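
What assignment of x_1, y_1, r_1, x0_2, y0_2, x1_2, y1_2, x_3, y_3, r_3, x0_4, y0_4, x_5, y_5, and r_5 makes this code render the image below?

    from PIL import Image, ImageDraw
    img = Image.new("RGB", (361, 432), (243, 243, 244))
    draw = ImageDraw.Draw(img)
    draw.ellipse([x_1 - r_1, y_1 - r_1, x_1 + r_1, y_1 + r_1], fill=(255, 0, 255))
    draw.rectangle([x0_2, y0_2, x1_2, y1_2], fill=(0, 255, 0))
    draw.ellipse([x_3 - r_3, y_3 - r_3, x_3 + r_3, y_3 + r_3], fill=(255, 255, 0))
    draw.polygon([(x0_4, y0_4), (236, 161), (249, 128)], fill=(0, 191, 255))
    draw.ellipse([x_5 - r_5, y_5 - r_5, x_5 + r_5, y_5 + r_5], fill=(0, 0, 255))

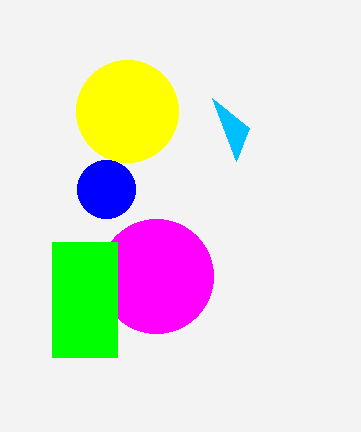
x_1 = 156
y_1 = 276
r_1 = 57
x0_2 = 52
y0_2 = 242
x1_2 = 117
y1_2 = 357
x_3 = 127
y_3 = 111
r_3 = 51
x0_4 = 212
y0_4 = 98
x_5 = 106
y_5 = 189
r_5 = 29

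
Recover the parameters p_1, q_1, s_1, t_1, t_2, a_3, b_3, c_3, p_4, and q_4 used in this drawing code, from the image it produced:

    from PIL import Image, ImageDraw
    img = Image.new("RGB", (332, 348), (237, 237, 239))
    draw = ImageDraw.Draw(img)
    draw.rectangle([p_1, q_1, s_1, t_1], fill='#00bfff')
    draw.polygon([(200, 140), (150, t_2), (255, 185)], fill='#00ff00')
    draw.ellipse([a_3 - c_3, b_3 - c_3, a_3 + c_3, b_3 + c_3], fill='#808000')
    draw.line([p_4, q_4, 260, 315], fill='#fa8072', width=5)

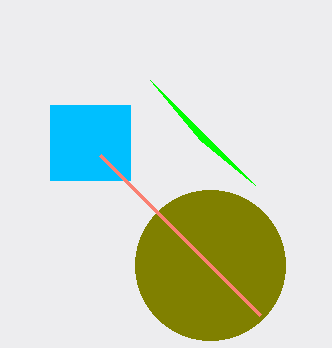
p_1 = 50, q_1 = 105, s_1 = 130, t_1 = 180, t_2 = 80, a_3 = 210, b_3 = 265, c_3 = 75, p_4 = 100, q_4 = 155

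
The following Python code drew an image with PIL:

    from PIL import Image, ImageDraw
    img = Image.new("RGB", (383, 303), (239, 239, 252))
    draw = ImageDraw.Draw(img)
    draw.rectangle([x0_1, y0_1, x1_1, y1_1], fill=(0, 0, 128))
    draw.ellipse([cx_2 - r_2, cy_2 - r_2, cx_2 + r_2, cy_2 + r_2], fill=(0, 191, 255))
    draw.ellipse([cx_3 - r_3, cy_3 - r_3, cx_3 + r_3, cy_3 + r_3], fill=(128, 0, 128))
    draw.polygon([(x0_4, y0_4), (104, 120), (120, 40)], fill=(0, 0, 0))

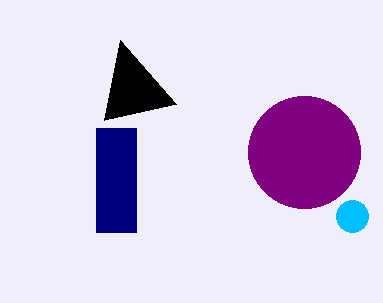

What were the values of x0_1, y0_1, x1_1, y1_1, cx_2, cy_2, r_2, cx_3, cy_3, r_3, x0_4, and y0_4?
x0_1 = 96; y0_1 = 128; x1_1 = 136; y1_1 = 232; cx_2 = 352; cy_2 = 216; r_2 = 16; cx_3 = 304; cy_3 = 152; r_3 = 56; x0_4 = 176; y0_4 = 104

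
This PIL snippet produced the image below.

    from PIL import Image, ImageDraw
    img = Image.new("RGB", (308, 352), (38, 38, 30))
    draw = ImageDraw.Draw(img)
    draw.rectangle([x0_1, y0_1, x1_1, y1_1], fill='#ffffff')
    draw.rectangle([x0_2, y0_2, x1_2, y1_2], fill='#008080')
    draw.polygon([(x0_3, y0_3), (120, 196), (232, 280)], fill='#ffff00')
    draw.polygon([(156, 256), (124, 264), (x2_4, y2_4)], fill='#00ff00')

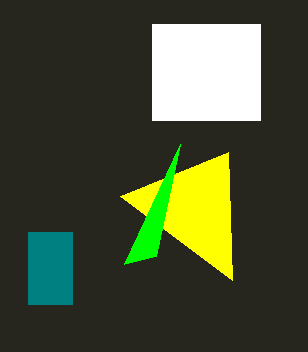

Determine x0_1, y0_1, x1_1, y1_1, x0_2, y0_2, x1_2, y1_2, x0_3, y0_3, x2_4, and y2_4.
x0_1 = 152
y0_1 = 24
x1_1 = 260
y1_1 = 120
x0_2 = 28
y0_2 = 232
x1_2 = 72
y1_2 = 304
x0_3 = 228
y0_3 = 152
x2_4 = 180
y2_4 = 144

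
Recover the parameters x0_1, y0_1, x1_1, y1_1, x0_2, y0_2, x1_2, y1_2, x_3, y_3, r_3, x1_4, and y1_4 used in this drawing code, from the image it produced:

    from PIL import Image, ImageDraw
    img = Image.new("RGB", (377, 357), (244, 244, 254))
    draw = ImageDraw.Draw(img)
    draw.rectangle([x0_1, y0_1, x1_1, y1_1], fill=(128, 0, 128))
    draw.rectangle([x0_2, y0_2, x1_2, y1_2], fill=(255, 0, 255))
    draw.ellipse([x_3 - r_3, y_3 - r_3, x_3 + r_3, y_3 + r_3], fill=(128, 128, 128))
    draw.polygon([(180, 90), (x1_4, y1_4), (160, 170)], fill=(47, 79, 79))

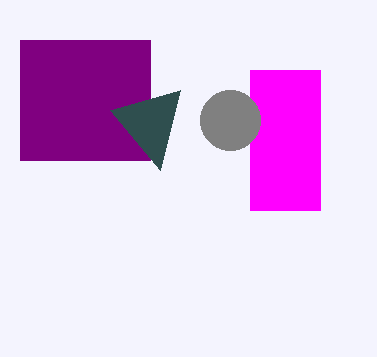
x0_1 = 20
y0_1 = 40
x1_1 = 150
y1_1 = 160
x0_2 = 250
y0_2 = 70
x1_2 = 320
y1_2 = 210
x_3 = 230
y_3 = 120
r_3 = 30
x1_4 = 110
y1_4 = 110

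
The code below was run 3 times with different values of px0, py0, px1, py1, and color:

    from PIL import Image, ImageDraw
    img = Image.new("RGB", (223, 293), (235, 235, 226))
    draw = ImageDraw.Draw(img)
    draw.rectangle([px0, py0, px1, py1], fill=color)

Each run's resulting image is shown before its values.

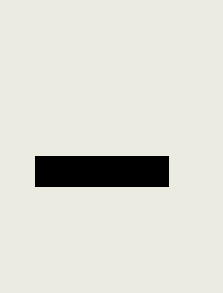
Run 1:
px0 = 35
py0 = 156
px1 = 168
py1 = 186
color = 'black'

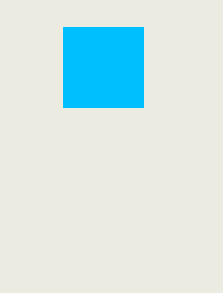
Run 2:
px0 = 63, py0 = 27, px1 = 143, py1 = 107, color = 'deepskyblue'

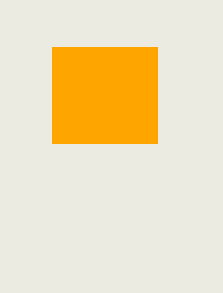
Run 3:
px0 = 52, py0 = 47, px1 = 157, py1 = 143, color = 'orange'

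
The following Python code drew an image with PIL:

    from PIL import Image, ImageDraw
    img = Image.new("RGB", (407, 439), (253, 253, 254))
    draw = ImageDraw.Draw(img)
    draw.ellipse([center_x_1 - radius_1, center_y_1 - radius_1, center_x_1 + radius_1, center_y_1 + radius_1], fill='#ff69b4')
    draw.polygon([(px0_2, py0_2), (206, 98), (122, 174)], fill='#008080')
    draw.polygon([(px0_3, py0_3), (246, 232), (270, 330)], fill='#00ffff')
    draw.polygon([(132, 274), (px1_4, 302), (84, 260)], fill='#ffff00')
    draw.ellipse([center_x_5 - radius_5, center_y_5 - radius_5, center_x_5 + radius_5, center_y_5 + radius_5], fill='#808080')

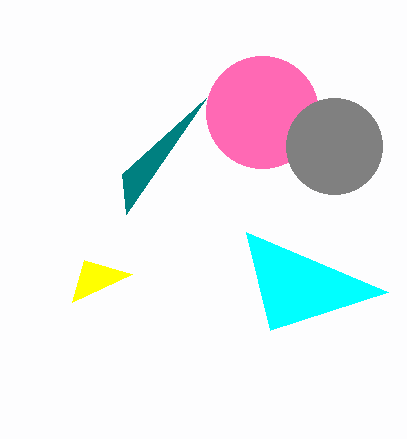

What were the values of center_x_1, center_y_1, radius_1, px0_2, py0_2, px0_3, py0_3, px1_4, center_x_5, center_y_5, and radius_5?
center_x_1 = 262, center_y_1 = 112, radius_1 = 56, px0_2 = 126, py0_2 = 214, px0_3 = 388, py0_3 = 292, px1_4 = 72, center_x_5 = 334, center_y_5 = 146, radius_5 = 48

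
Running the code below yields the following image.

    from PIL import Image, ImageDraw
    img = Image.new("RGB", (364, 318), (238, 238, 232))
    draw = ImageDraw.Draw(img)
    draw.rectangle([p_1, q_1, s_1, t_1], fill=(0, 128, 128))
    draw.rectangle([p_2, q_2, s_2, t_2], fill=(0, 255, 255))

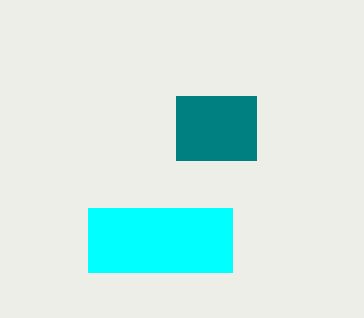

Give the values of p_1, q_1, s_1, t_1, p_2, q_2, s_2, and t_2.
p_1 = 176, q_1 = 96, s_1 = 256, t_1 = 160, p_2 = 88, q_2 = 208, s_2 = 232, t_2 = 272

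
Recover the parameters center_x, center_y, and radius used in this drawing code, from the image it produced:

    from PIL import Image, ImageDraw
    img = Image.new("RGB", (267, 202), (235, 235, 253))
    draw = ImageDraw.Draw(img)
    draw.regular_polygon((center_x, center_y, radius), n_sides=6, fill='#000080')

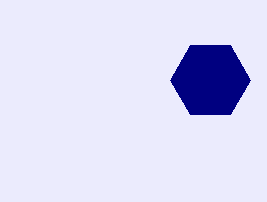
center_x = 210; center_y = 80; radius = 40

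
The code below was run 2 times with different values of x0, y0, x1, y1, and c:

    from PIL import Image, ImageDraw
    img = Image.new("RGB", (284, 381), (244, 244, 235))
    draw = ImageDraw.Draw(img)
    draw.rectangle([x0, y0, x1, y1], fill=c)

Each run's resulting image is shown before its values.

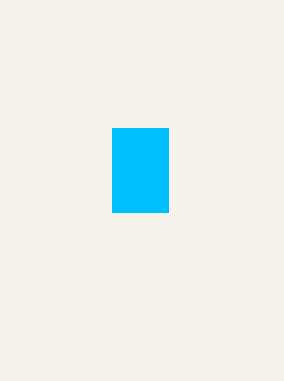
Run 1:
x0 = 112, y0 = 128, x1 = 168, y1 = 212, c = 'deepskyblue'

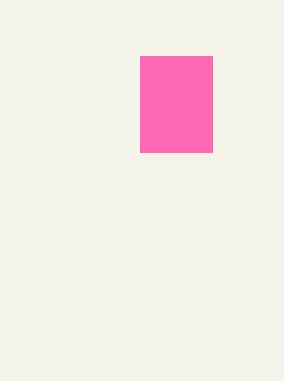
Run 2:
x0 = 140
y0 = 56
x1 = 212
y1 = 152
c = 'hotpink'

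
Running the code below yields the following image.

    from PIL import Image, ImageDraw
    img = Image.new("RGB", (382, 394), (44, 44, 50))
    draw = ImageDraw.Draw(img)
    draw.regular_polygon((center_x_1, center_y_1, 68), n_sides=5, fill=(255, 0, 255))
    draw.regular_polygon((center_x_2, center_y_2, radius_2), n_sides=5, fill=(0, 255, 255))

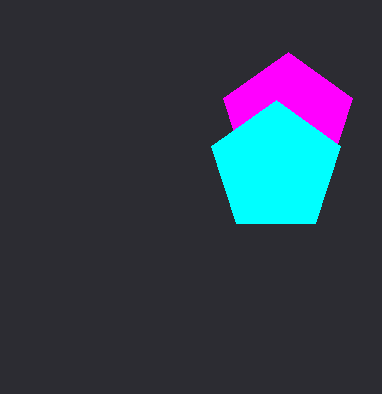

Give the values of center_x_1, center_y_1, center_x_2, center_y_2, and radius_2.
center_x_1 = 288; center_y_1 = 120; center_x_2 = 276; center_y_2 = 168; radius_2 = 68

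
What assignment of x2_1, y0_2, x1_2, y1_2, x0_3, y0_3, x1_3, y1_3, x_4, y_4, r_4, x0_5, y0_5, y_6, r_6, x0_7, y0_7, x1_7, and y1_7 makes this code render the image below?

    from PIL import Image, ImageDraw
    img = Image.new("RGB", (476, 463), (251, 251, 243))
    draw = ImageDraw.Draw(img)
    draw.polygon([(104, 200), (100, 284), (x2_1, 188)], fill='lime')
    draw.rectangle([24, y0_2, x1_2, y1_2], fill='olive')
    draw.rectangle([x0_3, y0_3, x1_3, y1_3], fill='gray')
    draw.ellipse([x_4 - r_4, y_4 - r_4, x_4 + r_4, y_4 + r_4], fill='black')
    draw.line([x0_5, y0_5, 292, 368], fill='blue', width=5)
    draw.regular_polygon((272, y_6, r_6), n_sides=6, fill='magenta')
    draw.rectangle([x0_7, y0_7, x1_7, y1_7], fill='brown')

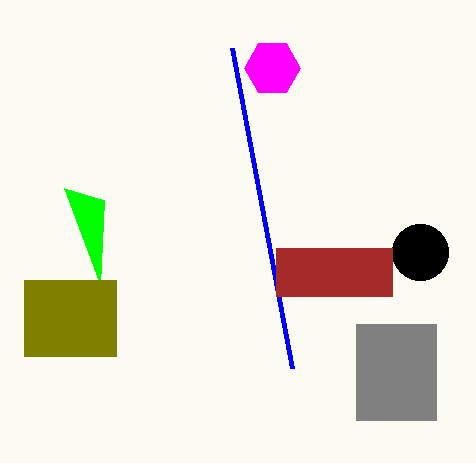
x2_1 = 64
y0_2 = 280
x1_2 = 116
y1_2 = 356
x0_3 = 356
y0_3 = 324
x1_3 = 436
y1_3 = 420
x_4 = 420
y_4 = 252
r_4 = 28
x0_5 = 232
y0_5 = 48
y_6 = 68
r_6 = 28
x0_7 = 276
y0_7 = 248
x1_7 = 392
y1_7 = 296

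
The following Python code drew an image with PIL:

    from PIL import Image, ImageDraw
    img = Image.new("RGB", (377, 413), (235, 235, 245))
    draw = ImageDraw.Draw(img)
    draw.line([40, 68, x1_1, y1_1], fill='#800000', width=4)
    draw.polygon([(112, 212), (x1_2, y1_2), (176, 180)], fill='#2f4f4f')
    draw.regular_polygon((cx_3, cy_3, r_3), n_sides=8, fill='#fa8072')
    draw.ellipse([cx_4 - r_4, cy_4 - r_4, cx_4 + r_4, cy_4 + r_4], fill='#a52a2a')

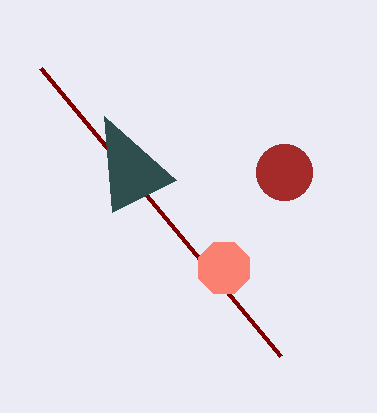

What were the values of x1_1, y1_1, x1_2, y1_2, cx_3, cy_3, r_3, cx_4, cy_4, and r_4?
x1_1 = 280
y1_1 = 356
x1_2 = 104
y1_2 = 116
cx_3 = 224
cy_3 = 268
r_3 = 28
cx_4 = 284
cy_4 = 172
r_4 = 28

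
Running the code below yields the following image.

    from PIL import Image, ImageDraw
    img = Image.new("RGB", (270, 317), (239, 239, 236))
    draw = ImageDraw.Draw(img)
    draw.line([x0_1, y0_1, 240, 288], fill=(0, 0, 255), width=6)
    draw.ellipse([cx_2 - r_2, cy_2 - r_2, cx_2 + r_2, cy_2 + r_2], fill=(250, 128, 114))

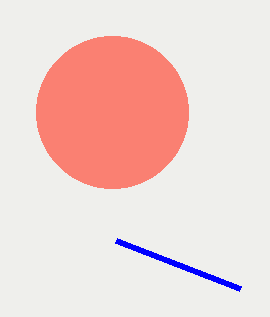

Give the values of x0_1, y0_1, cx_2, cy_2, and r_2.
x0_1 = 116; y0_1 = 240; cx_2 = 112; cy_2 = 112; r_2 = 76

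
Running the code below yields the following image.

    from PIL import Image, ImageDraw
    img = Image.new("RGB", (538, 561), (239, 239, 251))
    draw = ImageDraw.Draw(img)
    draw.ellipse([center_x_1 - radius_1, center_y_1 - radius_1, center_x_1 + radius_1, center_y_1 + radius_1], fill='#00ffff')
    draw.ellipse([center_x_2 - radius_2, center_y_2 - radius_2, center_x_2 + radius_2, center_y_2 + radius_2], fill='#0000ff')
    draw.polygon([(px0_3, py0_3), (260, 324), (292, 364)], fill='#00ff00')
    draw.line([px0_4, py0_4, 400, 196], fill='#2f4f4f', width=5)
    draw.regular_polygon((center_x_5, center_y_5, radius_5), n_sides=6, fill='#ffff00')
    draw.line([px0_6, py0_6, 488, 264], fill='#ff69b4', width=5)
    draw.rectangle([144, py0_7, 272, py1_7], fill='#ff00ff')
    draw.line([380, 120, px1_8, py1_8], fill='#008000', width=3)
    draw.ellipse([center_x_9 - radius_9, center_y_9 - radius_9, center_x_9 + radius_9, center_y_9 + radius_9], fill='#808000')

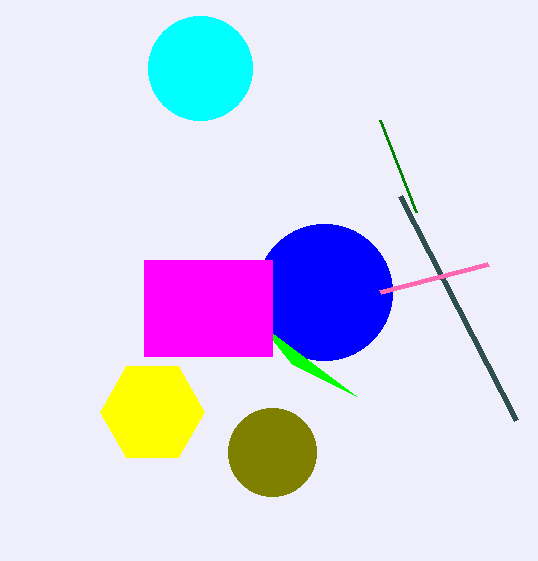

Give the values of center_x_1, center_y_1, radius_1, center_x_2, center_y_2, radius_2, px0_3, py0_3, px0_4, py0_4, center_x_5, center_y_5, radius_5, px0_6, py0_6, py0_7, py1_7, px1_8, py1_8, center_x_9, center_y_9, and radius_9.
center_x_1 = 200, center_y_1 = 68, radius_1 = 52, center_x_2 = 324, center_y_2 = 292, radius_2 = 68, px0_3 = 356, py0_3 = 396, px0_4 = 516, py0_4 = 420, center_x_5 = 152, center_y_5 = 412, radius_5 = 52, px0_6 = 380, py0_6 = 292, py0_7 = 260, py1_7 = 356, px1_8 = 416, py1_8 = 212, center_x_9 = 272, center_y_9 = 452, radius_9 = 44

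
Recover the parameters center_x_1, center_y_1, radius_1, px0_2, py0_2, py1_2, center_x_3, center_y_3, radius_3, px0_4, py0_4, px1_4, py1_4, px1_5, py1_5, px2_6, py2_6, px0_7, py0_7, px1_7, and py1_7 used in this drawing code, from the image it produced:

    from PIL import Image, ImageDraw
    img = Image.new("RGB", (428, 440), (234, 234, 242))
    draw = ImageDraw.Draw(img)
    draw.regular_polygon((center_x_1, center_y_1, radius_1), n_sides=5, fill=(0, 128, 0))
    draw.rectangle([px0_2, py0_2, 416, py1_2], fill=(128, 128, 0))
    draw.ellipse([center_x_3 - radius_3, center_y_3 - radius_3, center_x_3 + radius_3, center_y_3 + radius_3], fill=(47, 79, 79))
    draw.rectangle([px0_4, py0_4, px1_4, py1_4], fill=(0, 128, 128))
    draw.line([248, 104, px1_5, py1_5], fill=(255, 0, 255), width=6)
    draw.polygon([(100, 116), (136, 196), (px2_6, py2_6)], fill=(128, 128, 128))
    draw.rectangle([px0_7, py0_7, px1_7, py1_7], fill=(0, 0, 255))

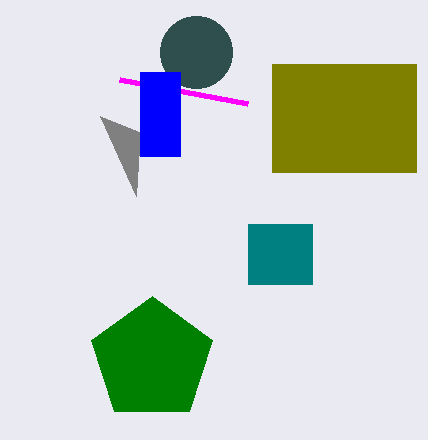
center_x_1 = 152
center_y_1 = 360
radius_1 = 64
px0_2 = 272
py0_2 = 64
py1_2 = 172
center_x_3 = 196
center_y_3 = 52
radius_3 = 36
px0_4 = 248
py0_4 = 224
px1_4 = 312
py1_4 = 284
px1_5 = 120
py1_5 = 80
px2_6 = 140
py2_6 = 132
px0_7 = 140
py0_7 = 72
px1_7 = 180
py1_7 = 156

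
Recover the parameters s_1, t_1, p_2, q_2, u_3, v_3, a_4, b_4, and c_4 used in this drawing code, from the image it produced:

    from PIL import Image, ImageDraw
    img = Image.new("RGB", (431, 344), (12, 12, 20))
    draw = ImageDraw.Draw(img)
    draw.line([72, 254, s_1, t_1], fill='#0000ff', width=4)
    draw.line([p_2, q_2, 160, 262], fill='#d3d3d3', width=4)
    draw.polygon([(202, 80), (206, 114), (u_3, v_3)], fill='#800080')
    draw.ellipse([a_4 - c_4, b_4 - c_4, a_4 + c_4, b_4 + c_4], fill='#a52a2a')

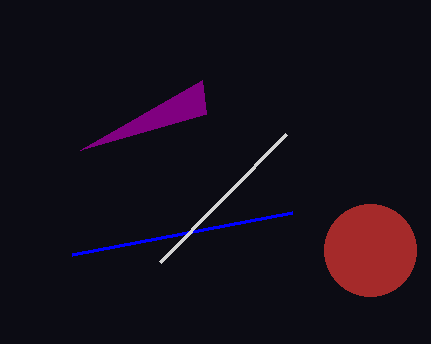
s_1 = 292; t_1 = 212; p_2 = 286; q_2 = 134; u_3 = 80; v_3 = 150; a_4 = 370; b_4 = 250; c_4 = 46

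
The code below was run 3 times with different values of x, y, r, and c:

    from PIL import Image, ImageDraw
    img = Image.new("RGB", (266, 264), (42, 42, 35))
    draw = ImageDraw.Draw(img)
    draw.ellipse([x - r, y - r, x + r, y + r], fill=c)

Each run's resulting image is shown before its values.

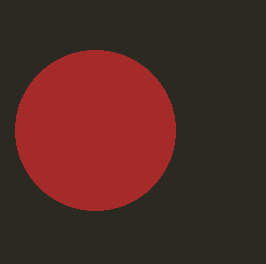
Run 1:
x = 95; y = 130; r = 80; c = 'brown'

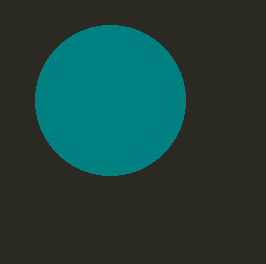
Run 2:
x = 110, y = 100, r = 75, c = 'teal'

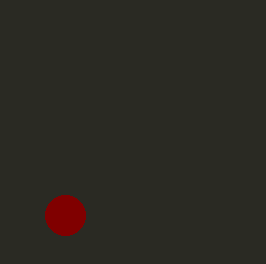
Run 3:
x = 65
y = 215
r = 20
c = 'maroon'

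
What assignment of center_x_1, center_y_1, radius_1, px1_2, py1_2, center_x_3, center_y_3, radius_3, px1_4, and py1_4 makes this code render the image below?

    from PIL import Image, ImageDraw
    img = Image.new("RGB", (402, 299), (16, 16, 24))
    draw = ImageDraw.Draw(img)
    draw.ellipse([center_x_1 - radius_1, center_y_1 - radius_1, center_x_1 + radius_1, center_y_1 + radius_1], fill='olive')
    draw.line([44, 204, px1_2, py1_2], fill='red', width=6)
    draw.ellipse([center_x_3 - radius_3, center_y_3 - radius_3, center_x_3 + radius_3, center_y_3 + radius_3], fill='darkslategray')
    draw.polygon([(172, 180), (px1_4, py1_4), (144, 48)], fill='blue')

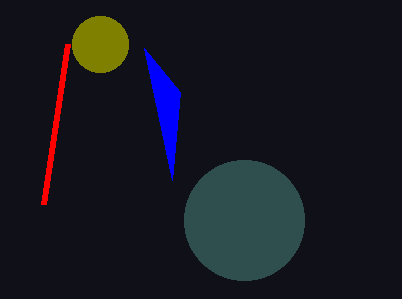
center_x_1 = 100
center_y_1 = 44
radius_1 = 28
px1_2 = 68
py1_2 = 44
center_x_3 = 244
center_y_3 = 220
radius_3 = 60
px1_4 = 180
py1_4 = 92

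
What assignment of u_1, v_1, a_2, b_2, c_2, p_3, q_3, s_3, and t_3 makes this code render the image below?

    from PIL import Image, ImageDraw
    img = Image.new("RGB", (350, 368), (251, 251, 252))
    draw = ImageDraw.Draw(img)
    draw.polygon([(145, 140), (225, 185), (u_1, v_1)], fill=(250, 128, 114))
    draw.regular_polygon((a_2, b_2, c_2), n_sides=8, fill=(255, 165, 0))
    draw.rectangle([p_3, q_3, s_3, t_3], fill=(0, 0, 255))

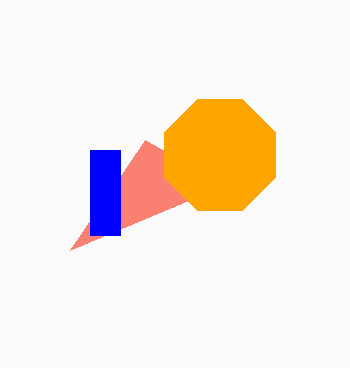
u_1 = 70; v_1 = 250; a_2 = 220; b_2 = 155; c_2 = 60; p_3 = 90; q_3 = 150; s_3 = 120; t_3 = 235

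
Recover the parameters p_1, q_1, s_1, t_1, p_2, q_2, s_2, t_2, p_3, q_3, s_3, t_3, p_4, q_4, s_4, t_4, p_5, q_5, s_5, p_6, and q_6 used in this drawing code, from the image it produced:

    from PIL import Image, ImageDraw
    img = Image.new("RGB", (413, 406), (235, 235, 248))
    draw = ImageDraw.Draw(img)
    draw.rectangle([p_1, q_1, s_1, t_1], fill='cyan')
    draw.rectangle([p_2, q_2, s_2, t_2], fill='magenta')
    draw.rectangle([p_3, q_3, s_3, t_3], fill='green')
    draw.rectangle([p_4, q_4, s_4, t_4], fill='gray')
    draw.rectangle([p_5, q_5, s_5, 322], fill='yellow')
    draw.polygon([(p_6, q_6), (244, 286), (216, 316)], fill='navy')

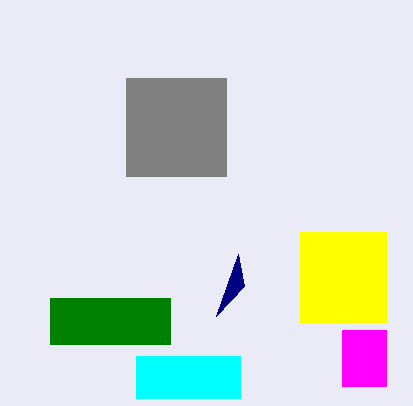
p_1 = 136; q_1 = 356; s_1 = 240; t_1 = 398; p_2 = 342; q_2 = 330; s_2 = 386; t_2 = 386; p_3 = 50; q_3 = 298; s_3 = 170; t_3 = 344; p_4 = 126; q_4 = 78; s_4 = 226; t_4 = 176; p_5 = 300; q_5 = 232; s_5 = 386; p_6 = 238; q_6 = 254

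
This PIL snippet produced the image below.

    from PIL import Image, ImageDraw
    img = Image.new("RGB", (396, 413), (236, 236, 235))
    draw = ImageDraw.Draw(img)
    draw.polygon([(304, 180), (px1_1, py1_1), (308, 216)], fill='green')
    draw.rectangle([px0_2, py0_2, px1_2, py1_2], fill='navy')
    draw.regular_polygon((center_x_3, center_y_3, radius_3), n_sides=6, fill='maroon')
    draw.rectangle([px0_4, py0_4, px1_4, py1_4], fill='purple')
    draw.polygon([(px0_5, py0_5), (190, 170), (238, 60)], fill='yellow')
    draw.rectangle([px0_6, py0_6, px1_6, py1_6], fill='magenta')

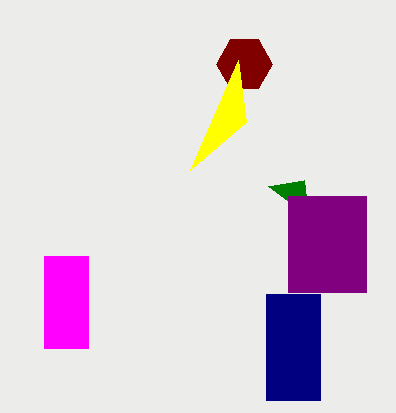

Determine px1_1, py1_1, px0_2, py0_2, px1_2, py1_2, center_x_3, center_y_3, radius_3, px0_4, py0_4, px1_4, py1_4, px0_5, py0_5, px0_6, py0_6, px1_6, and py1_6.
px1_1 = 268; py1_1 = 186; px0_2 = 266; py0_2 = 294; px1_2 = 320; py1_2 = 400; center_x_3 = 244; center_y_3 = 64; radius_3 = 28; px0_4 = 288; py0_4 = 196; px1_4 = 366; py1_4 = 292; px0_5 = 246; py0_5 = 122; px0_6 = 44; py0_6 = 256; px1_6 = 88; py1_6 = 348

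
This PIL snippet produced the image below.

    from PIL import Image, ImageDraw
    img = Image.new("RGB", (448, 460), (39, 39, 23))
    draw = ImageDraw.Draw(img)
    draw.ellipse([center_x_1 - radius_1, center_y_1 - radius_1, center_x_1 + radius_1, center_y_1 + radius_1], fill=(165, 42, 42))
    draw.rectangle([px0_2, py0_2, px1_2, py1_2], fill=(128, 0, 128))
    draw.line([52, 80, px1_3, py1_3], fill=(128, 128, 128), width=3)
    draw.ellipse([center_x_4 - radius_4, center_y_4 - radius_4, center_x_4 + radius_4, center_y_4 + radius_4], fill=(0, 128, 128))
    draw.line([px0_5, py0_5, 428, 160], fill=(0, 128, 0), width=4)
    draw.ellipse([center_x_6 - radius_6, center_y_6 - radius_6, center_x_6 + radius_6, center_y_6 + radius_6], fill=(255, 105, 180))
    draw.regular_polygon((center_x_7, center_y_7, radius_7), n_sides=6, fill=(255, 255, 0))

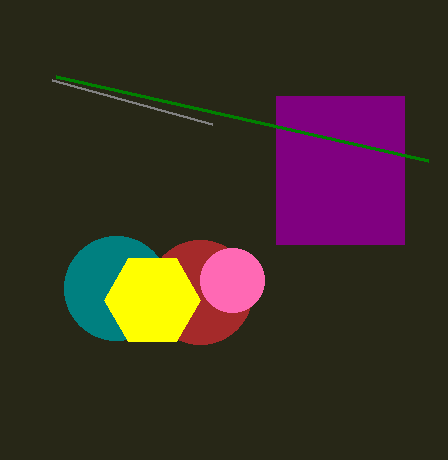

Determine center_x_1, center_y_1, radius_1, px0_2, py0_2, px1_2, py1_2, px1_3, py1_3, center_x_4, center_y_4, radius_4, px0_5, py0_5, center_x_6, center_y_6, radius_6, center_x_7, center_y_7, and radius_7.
center_x_1 = 200; center_y_1 = 292; radius_1 = 52; px0_2 = 276; py0_2 = 96; px1_2 = 404; py1_2 = 244; px1_3 = 212; py1_3 = 124; center_x_4 = 116; center_y_4 = 288; radius_4 = 52; px0_5 = 56; py0_5 = 76; center_x_6 = 232; center_y_6 = 280; radius_6 = 32; center_x_7 = 152; center_y_7 = 300; radius_7 = 48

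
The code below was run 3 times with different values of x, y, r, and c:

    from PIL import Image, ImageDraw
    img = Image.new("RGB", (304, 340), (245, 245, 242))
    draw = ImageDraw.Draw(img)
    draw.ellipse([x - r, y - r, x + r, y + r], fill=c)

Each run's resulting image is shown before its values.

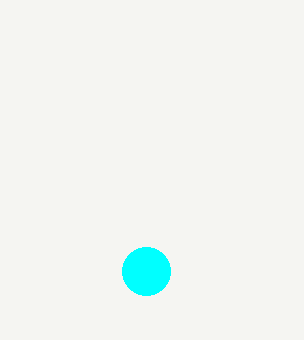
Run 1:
x = 146; y = 271; r = 24; c = 'cyan'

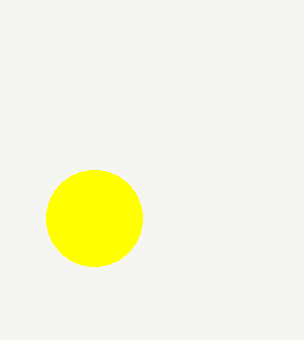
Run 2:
x = 94
y = 218
r = 48
c = 'yellow'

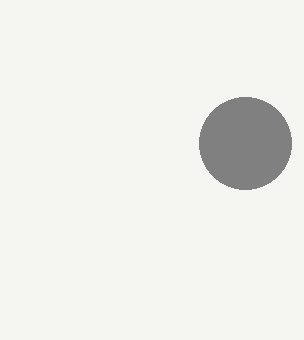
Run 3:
x = 245
y = 143
r = 46
c = 'gray'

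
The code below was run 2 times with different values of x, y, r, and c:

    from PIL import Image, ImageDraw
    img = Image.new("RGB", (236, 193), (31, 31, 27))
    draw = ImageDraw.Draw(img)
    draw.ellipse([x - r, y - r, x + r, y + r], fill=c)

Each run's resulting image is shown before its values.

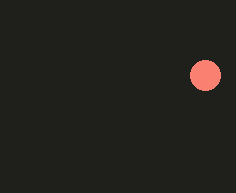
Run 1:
x = 205, y = 75, r = 15, c = 'salmon'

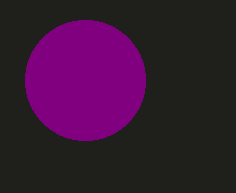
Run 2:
x = 85, y = 80, r = 60, c = 'purple'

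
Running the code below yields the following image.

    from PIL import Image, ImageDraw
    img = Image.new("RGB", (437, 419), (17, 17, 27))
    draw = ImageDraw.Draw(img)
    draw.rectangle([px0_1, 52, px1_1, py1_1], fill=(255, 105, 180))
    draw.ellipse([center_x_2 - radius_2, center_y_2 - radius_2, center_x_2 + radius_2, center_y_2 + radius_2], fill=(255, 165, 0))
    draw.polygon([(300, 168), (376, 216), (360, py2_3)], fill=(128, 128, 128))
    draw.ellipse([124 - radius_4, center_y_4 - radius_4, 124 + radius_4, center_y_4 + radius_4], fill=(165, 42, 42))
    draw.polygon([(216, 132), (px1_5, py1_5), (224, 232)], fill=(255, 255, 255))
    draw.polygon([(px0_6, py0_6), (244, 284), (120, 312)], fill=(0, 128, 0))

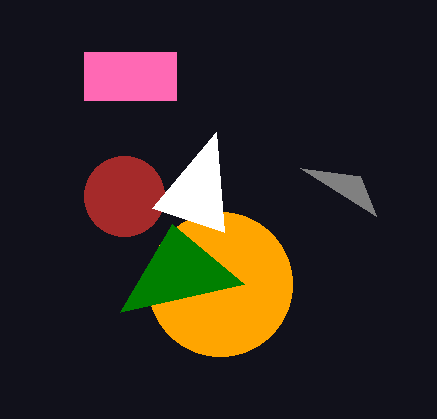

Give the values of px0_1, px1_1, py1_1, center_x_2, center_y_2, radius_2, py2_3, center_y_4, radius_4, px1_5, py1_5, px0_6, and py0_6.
px0_1 = 84; px1_1 = 176; py1_1 = 100; center_x_2 = 220; center_y_2 = 284; radius_2 = 72; py2_3 = 176; center_y_4 = 196; radius_4 = 40; px1_5 = 152; py1_5 = 208; px0_6 = 172; py0_6 = 224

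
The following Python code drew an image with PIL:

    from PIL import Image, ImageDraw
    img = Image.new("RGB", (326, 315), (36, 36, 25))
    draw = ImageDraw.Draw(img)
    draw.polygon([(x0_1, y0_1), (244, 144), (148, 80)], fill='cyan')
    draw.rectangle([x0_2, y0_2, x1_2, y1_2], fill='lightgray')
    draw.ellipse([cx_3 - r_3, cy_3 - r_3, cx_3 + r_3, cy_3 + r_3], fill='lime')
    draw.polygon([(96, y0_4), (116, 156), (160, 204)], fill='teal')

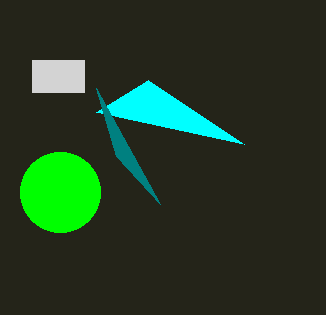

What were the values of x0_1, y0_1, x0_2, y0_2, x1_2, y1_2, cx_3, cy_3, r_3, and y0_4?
x0_1 = 96, y0_1 = 112, x0_2 = 32, y0_2 = 60, x1_2 = 84, y1_2 = 92, cx_3 = 60, cy_3 = 192, r_3 = 40, y0_4 = 88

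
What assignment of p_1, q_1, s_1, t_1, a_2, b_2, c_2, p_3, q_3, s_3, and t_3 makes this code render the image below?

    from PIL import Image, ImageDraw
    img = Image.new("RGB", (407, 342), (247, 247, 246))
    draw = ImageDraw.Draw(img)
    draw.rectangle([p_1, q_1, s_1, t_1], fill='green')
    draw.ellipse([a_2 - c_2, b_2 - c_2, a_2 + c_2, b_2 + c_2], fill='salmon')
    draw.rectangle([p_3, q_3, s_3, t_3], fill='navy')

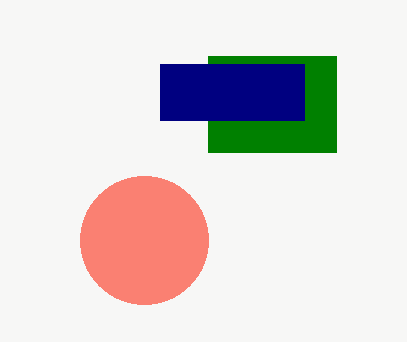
p_1 = 208
q_1 = 56
s_1 = 336
t_1 = 152
a_2 = 144
b_2 = 240
c_2 = 64
p_3 = 160
q_3 = 64
s_3 = 304
t_3 = 120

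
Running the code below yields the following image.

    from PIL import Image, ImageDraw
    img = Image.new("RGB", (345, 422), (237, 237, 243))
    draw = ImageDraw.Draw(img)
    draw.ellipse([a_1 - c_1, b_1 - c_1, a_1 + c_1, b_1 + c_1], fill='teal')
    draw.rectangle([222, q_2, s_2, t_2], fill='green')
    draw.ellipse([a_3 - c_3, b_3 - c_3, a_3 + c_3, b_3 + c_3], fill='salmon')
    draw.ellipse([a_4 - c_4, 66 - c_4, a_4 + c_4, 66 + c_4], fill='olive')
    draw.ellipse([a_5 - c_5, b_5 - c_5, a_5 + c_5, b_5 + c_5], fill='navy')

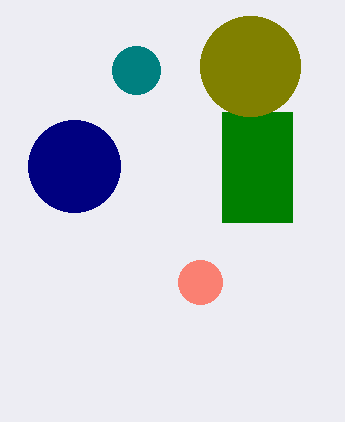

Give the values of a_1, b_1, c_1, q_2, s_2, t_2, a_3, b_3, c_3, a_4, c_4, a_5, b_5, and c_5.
a_1 = 136, b_1 = 70, c_1 = 24, q_2 = 112, s_2 = 292, t_2 = 222, a_3 = 200, b_3 = 282, c_3 = 22, a_4 = 250, c_4 = 50, a_5 = 74, b_5 = 166, c_5 = 46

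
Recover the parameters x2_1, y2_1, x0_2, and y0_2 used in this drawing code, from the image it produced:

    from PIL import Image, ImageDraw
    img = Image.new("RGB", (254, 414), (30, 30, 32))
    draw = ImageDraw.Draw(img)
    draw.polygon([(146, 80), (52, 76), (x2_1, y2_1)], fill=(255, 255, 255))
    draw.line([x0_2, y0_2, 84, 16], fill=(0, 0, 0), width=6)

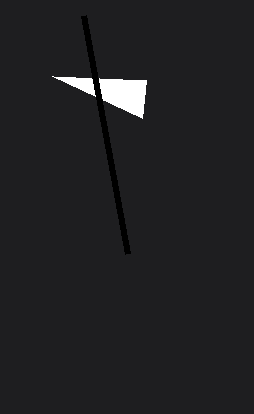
x2_1 = 142
y2_1 = 118
x0_2 = 128
y0_2 = 254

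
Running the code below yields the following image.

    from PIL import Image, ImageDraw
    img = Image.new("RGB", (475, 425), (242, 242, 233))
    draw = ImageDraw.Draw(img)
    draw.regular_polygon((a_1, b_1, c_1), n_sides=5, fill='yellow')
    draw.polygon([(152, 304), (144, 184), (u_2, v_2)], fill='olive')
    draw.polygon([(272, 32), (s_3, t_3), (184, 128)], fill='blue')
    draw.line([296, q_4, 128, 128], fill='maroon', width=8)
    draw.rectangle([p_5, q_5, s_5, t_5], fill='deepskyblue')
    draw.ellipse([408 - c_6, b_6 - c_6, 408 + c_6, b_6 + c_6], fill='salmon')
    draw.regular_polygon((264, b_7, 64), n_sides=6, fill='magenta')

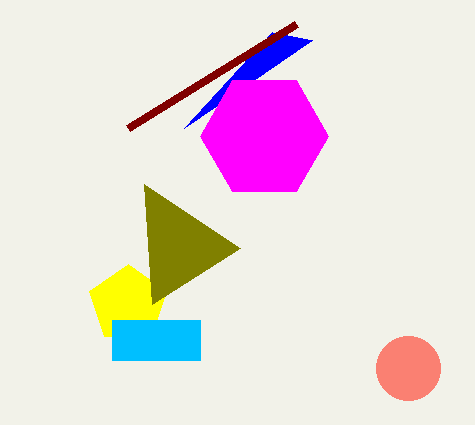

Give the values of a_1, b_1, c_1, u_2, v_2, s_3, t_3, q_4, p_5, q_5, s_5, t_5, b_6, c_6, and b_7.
a_1 = 128
b_1 = 304
c_1 = 40
u_2 = 240
v_2 = 248
s_3 = 312
t_3 = 40
q_4 = 24
p_5 = 112
q_5 = 320
s_5 = 200
t_5 = 360
b_6 = 368
c_6 = 32
b_7 = 136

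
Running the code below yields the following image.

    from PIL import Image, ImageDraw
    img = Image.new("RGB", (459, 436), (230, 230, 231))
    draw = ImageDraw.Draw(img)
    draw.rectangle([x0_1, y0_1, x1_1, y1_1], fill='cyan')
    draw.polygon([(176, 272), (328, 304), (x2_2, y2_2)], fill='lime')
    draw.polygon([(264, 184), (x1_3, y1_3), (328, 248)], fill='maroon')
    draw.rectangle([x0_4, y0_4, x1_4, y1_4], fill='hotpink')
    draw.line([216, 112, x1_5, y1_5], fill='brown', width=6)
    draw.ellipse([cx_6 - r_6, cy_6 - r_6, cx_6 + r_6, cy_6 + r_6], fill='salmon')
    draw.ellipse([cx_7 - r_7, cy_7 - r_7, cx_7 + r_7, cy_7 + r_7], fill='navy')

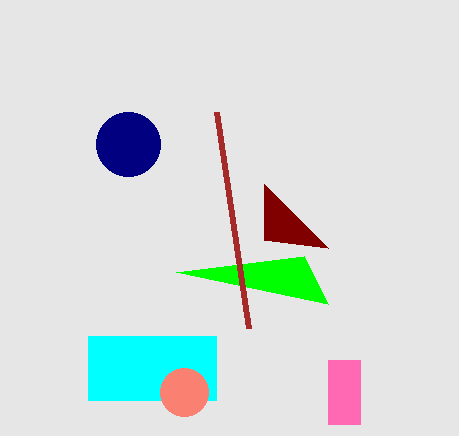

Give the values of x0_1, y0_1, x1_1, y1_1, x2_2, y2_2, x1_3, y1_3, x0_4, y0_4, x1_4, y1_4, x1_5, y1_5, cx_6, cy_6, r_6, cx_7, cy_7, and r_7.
x0_1 = 88
y0_1 = 336
x1_1 = 216
y1_1 = 400
x2_2 = 304
y2_2 = 256
x1_3 = 264
y1_3 = 240
x0_4 = 328
y0_4 = 360
x1_4 = 360
y1_4 = 424
x1_5 = 248
y1_5 = 328
cx_6 = 184
cy_6 = 392
r_6 = 24
cx_7 = 128
cy_7 = 144
r_7 = 32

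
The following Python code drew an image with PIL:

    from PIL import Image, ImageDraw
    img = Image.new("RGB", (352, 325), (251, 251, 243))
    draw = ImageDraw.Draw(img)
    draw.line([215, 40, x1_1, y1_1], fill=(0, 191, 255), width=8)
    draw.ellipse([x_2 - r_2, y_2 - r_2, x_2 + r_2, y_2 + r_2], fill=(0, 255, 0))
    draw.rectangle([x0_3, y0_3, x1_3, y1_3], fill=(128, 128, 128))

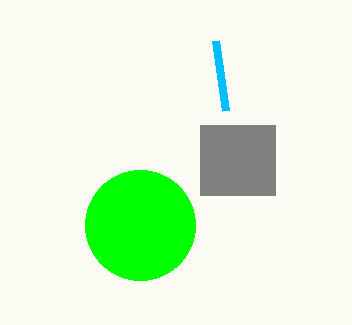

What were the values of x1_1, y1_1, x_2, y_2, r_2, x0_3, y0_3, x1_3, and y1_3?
x1_1 = 225
y1_1 = 110
x_2 = 140
y_2 = 225
r_2 = 55
x0_3 = 200
y0_3 = 125
x1_3 = 275
y1_3 = 195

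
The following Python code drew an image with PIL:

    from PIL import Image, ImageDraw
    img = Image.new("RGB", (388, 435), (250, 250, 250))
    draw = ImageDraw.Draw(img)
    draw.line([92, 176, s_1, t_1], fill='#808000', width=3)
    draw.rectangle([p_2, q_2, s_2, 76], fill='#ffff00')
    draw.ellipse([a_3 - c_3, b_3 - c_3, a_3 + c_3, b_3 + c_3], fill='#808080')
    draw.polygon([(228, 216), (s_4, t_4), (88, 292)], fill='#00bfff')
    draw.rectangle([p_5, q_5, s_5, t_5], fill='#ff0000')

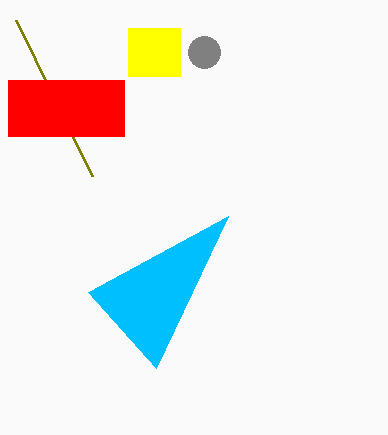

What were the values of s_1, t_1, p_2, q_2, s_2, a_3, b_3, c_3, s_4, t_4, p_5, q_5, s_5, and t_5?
s_1 = 16
t_1 = 20
p_2 = 128
q_2 = 28
s_2 = 180
a_3 = 204
b_3 = 52
c_3 = 16
s_4 = 156
t_4 = 368
p_5 = 8
q_5 = 80
s_5 = 124
t_5 = 136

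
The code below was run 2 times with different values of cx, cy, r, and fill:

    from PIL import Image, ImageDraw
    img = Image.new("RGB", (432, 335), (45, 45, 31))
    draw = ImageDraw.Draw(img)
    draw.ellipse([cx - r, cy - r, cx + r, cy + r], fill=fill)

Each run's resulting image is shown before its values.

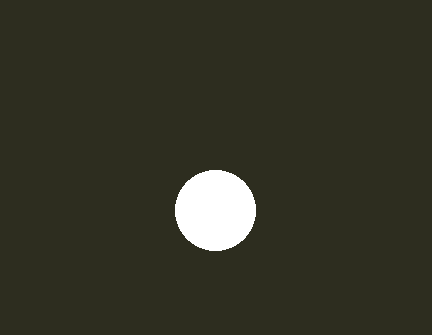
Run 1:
cx = 215; cy = 210; r = 40; fill = 'white'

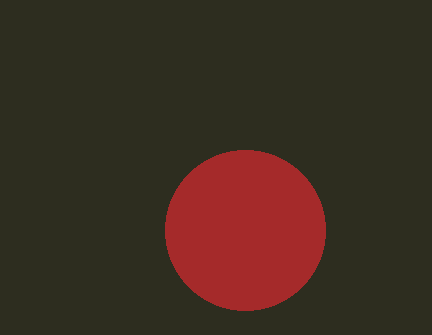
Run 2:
cx = 245
cy = 230
r = 80
fill = 'brown'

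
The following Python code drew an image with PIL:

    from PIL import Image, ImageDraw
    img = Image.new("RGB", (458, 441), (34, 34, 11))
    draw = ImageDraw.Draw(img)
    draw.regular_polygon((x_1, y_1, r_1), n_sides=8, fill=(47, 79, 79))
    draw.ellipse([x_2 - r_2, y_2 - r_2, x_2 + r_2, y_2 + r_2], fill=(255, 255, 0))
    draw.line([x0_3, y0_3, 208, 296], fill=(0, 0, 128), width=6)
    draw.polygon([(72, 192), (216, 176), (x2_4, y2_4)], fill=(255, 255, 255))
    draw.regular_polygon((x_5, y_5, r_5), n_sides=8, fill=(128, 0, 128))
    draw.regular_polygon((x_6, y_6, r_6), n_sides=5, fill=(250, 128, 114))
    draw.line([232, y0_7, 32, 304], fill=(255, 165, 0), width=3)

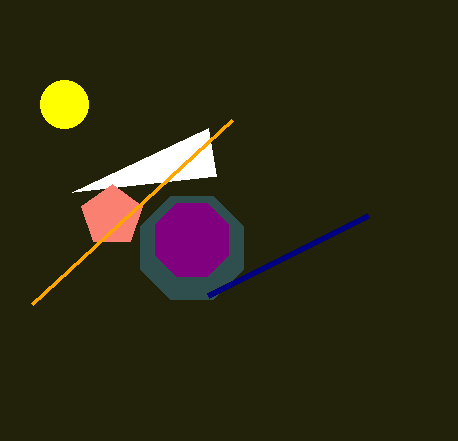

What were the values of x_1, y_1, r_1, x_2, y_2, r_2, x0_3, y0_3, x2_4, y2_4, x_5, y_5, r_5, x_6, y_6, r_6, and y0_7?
x_1 = 192
y_1 = 248
r_1 = 56
x_2 = 64
y_2 = 104
r_2 = 24
x0_3 = 368
y0_3 = 216
x2_4 = 208
y2_4 = 128
x_5 = 192
y_5 = 240
r_5 = 40
x_6 = 112
y_6 = 216
r_6 = 32
y0_7 = 120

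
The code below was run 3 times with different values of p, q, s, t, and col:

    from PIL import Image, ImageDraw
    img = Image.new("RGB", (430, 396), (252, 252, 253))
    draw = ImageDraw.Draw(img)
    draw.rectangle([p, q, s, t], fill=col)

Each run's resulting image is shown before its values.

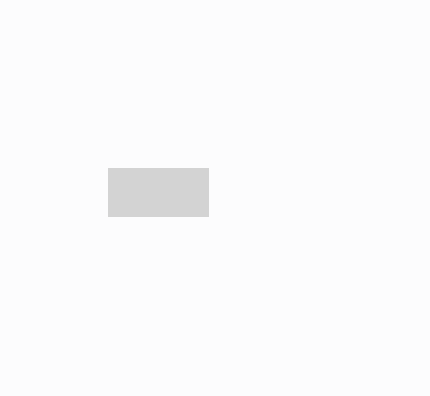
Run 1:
p = 108; q = 168; s = 208; t = 216; col = 'lightgray'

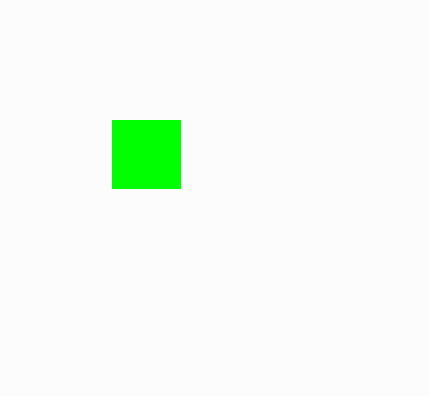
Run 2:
p = 112
q = 120
s = 180
t = 188
col = 'lime'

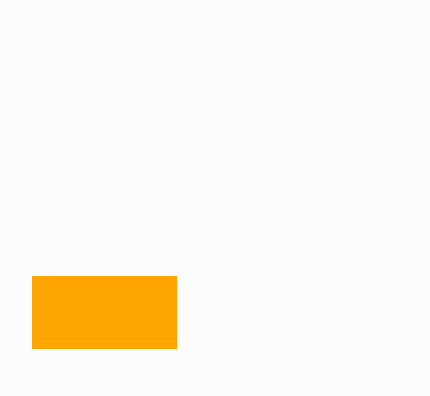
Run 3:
p = 32
q = 276
s = 176
t = 348
col = 'orange'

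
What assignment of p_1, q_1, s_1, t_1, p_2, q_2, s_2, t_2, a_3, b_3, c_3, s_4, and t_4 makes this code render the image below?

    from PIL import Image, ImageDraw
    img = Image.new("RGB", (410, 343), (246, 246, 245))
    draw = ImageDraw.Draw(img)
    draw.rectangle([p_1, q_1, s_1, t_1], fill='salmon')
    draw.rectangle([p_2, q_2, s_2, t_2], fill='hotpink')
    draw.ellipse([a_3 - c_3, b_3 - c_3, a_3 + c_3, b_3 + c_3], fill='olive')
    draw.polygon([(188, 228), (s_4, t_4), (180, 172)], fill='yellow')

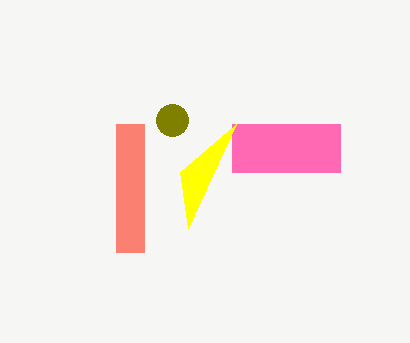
p_1 = 116, q_1 = 124, s_1 = 144, t_1 = 252, p_2 = 232, q_2 = 124, s_2 = 340, t_2 = 172, a_3 = 172, b_3 = 120, c_3 = 16, s_4 = 236, t_4 = 124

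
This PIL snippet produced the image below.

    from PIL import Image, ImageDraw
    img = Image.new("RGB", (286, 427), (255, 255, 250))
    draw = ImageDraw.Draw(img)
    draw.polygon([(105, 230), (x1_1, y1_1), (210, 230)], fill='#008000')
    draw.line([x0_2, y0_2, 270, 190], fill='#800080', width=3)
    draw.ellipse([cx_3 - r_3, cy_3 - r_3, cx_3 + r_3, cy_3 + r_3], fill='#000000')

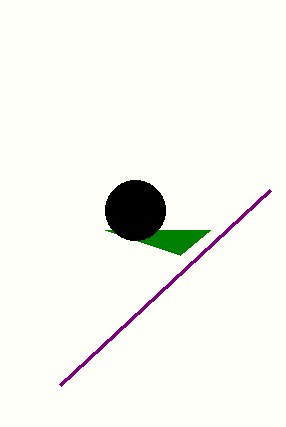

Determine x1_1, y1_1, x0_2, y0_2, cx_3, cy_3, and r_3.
x1_1 = 180
y1_1 = 255
x0_2 = 60
y0_2 = 385
cx_3 = 135
cy_3 = 210
r_3 = 30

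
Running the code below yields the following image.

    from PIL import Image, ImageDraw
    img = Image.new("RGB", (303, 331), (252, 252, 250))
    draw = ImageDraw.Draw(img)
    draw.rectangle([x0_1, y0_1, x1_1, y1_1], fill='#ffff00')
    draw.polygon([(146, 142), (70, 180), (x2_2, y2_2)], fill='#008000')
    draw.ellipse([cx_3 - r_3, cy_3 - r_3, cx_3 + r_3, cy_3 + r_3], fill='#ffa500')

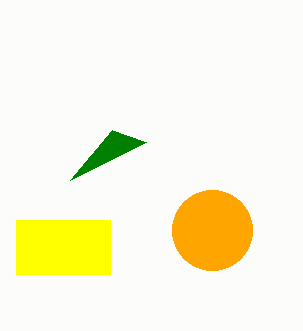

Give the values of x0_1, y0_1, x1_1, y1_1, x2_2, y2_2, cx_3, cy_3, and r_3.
x0_1 = 16, y0_1 = 220, x1_1 = 110, y1_1 = 274, x2_2 = 112, y2_2 = 130, cx_3 = 212, cy_3 = 230, r_3 = 40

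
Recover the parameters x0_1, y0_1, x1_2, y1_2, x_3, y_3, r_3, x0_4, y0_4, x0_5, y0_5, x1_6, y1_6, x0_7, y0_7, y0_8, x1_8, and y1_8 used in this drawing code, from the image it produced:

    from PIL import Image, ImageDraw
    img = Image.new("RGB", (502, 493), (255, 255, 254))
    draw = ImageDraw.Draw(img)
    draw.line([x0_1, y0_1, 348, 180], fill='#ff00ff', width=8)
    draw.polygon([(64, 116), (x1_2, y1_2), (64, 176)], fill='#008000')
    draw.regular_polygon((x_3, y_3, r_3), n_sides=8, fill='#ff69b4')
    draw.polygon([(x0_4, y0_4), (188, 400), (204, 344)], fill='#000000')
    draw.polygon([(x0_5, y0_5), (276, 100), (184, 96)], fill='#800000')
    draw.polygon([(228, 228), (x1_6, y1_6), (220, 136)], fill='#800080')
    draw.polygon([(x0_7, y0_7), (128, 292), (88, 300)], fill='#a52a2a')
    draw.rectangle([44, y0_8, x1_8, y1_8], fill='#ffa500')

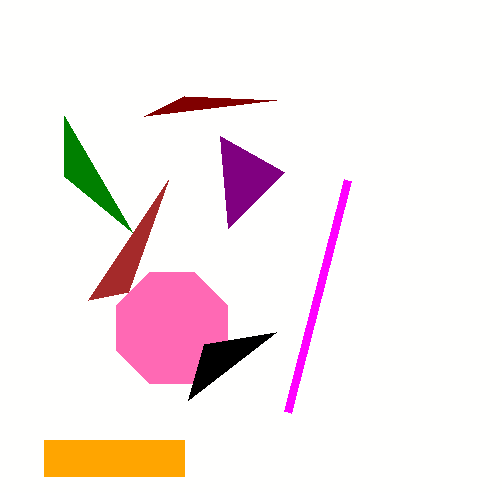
x0_1 = 288, y0_1 = 412, x1_2 = 132, y1_2 = 232, x_3 = 172, y_3 = 328, r_3 = 60, x0_4 = 276, y0_4 = 332, x0_5 = 144, y0_5 = 116, x1_6 = 284, y1_6 = 172, x0_7 = 168, y0_7 = 180, y0_8 = 440, x1_8 = 184, y1_8 = 476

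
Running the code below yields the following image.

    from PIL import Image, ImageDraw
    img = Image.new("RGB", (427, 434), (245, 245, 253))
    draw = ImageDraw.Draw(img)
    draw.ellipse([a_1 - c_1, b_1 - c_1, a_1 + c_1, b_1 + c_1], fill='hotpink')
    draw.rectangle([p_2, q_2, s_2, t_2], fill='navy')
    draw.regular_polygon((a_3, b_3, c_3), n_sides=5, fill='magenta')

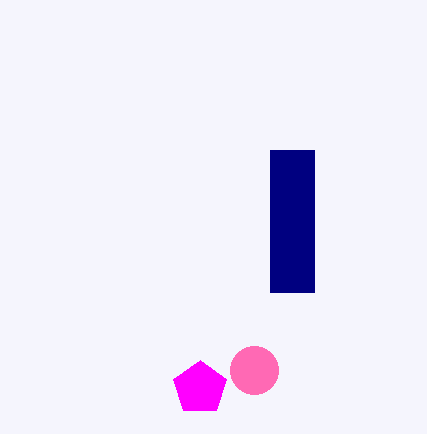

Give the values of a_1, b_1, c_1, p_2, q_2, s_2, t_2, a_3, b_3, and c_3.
a_1 = 254
b_1 = 370
c_1 = 24
p_2 = 270
q_2 = 150
s_2 = 314
t_2 = 292
a_3 = 200
b_3 = 388
c_3 = 28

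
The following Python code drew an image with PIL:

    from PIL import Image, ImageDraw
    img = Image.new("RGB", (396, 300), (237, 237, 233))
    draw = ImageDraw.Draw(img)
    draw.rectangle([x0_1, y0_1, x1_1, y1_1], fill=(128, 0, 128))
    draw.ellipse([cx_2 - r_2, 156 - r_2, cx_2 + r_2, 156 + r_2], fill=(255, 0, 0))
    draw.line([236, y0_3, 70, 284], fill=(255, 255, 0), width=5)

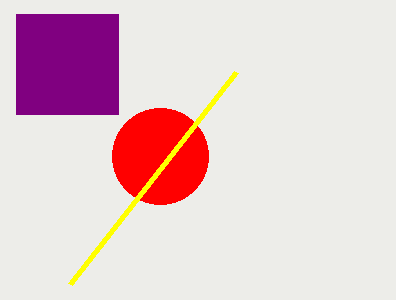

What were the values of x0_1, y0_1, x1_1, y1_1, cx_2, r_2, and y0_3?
x0_1 = 16, y0_1 = 14, x1_1 = 118, y1_1 = 114, cx_2 = 160, r_2 = 48, y0_3 = 72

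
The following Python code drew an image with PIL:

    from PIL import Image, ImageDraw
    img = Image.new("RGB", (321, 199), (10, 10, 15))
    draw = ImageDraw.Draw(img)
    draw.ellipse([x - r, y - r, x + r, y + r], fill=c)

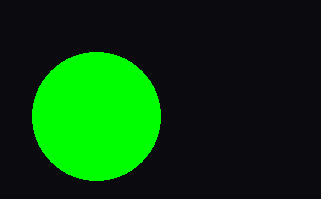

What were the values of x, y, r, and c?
x = 96, y = 116, r = 64, c = 'lime'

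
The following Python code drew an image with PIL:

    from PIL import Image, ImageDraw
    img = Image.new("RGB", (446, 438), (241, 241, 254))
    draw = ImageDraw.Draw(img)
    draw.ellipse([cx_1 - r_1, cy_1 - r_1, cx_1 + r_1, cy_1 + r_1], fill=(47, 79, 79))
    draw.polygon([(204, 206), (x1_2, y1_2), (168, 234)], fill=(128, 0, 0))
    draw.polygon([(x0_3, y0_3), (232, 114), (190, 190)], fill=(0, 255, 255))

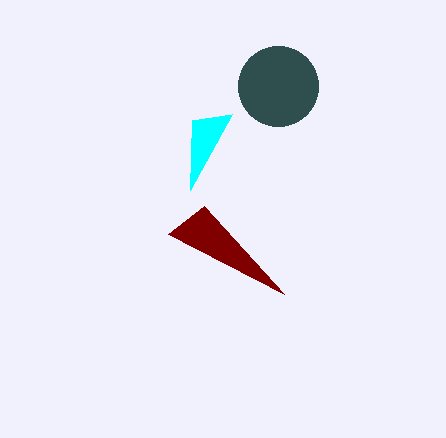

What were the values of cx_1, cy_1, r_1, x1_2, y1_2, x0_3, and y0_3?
cx_1 = 278
cy_1 = 86
r_1 = 40
x1_2 = 284
y1_2 = 294
x0_3 = 192
y0_3 = 120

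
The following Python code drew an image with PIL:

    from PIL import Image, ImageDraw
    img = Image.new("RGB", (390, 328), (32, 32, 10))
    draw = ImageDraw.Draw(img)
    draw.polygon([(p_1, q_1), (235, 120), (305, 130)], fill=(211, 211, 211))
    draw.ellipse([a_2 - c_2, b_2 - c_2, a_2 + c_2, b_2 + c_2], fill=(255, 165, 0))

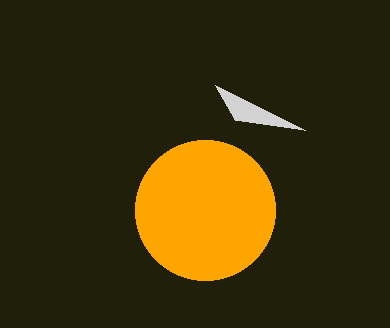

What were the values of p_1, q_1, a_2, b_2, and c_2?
p_1 = 215; q_1 = 85; a_2 = 205; b_2 = 210; c_2 = 70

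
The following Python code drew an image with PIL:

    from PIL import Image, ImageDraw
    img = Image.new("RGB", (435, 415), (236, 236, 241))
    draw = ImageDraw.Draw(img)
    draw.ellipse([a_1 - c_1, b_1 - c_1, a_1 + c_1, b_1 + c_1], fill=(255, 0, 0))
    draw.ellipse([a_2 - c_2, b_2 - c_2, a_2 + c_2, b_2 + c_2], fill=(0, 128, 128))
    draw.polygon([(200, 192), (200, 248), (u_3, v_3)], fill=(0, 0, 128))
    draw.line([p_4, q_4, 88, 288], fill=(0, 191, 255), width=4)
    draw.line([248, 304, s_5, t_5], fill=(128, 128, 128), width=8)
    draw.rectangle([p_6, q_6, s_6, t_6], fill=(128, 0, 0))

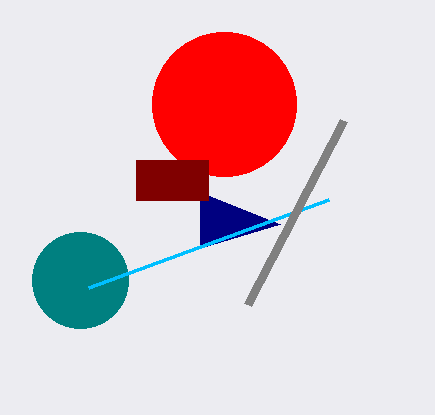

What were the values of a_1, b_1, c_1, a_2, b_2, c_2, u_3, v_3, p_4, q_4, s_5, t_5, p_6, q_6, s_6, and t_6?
a_1 = 224; b_1 = 104; c_1 = 72; a_2 = 80; b_2 = 280; c_2 = 48; u_3 = 280; v_3 = 224; p_4 = 328; q_4 = 200; s_5 = 344; t_5 = 120; p_6 = 136; q_6 = 160; s_6 = 208; t_6 = 200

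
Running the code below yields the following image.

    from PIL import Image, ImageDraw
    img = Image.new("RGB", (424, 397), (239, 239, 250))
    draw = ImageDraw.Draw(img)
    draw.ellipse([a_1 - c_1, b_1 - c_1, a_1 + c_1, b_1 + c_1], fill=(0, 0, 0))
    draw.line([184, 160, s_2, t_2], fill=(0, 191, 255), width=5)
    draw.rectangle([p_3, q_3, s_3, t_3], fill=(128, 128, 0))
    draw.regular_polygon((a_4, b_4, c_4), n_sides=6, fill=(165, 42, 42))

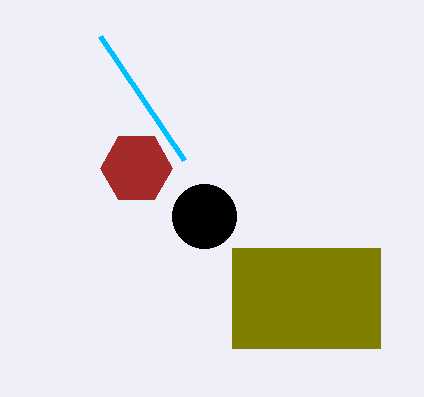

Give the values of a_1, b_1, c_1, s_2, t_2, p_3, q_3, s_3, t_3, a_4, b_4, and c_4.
a_1 = 204; b_1 = 216; c_1 = 32; s_2 = 100; t_2 = 36; p_3 = 232; q_3 = 248; s_3 = 380; t_3 = 348; a_4 = 136; b_4 = 168; c_4 = 36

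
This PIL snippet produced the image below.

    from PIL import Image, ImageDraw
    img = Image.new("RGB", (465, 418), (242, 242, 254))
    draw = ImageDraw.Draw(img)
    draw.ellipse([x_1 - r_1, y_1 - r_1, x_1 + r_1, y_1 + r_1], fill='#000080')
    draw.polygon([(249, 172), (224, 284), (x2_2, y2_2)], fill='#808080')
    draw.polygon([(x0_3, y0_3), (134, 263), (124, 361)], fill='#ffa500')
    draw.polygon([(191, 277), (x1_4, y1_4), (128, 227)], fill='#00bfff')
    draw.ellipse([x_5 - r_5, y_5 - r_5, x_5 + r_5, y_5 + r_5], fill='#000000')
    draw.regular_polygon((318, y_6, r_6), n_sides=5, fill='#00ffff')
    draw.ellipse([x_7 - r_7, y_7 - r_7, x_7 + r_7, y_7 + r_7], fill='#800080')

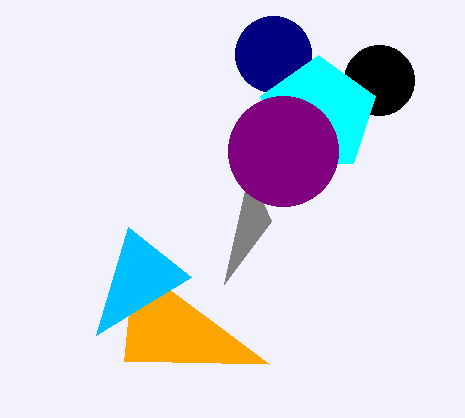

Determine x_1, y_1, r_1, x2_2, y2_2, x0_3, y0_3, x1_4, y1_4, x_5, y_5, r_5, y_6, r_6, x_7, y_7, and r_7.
x_1 = 273, y_1 = 54, r_1 = 38, x2_2 = 271, y2_2 = 221, x0_3 = 269, y0_3 = 364, x1_4 = 96, y1_4 = 335, x_5 = 379, y_5 = 80, r_5 = 35, y_6 = 115, r_6 = 60, x_7 = 283, y_7 = 151, r_7 = 55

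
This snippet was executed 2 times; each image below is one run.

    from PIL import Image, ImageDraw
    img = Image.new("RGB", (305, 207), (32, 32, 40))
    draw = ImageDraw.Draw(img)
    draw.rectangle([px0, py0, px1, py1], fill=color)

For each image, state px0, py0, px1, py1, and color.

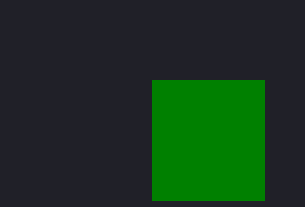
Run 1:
px0 = 152
py0 = 80
px1 = 264
py1 = 200
color = 'green'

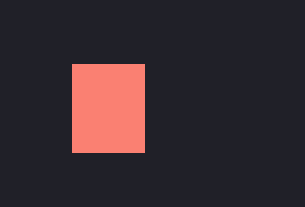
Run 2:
px0 = 72, py0 = 64, px1 = 144, py1 = 152, color = 'salmon'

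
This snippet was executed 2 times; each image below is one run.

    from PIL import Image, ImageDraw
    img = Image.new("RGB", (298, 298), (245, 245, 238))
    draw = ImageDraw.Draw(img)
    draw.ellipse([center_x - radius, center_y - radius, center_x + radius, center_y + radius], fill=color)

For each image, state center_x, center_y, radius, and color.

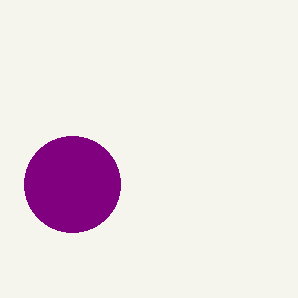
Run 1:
center_x = 72
center_y = 184
radius = 48
color = 'purple'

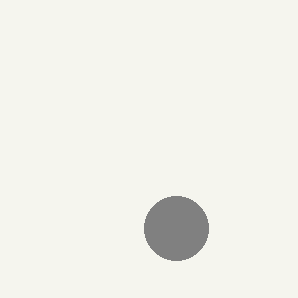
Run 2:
center_x = 176, center_y = 228, radius = 32, color = 'gray'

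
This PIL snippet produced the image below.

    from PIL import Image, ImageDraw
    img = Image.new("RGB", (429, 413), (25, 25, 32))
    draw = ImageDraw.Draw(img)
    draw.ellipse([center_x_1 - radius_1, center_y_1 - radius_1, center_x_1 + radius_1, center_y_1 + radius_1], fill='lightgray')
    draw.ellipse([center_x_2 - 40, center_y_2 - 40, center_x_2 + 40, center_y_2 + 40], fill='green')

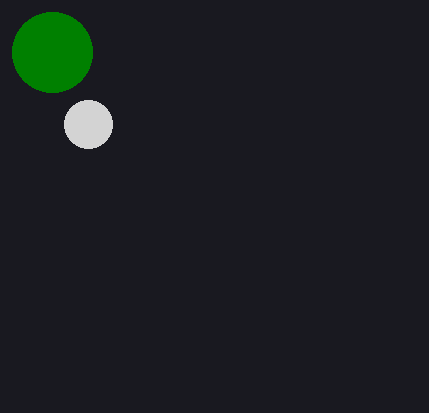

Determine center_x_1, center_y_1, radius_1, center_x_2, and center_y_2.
center_x_1 = 88, center_y_1 = 124, radius_1 = 24, center_x_2 = 52, center_y_2 = 52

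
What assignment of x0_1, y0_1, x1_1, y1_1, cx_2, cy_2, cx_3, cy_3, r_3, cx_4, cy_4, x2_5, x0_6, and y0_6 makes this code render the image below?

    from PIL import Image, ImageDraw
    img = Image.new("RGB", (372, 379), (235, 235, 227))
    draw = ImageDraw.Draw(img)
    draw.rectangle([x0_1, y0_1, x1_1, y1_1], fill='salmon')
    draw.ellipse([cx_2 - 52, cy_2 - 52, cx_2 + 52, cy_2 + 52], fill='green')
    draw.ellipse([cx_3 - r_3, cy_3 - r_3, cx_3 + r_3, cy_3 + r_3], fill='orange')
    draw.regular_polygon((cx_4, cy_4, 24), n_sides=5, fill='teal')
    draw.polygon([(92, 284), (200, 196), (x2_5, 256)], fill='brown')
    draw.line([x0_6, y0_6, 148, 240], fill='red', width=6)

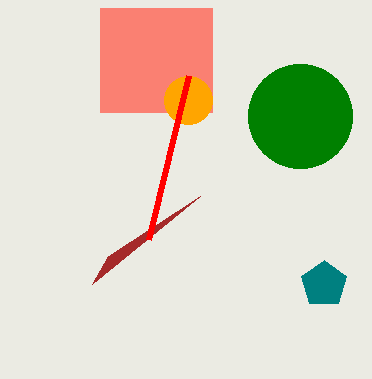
x0_1 = 100
y0_1 = 8
x1_1 = 212
y1_1 = 112
cx_2 = 300
cy_2 = 116
cx_3 = 188
cy_3 = 100
r_3 = 24
cx_4 = 324
cy_4 = 284
x2_5 = 108
x0_6 = 188
y0_6 = 76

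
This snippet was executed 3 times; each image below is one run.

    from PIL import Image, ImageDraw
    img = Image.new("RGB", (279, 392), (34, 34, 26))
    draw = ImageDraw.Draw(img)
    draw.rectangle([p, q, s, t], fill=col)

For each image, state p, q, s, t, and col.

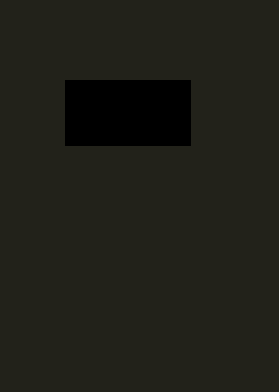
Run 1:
p = 65
q = 80
s = 190
t = 145
col = 'black'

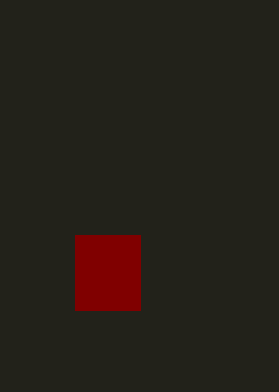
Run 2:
p = 75
q = 235
s = 140
t = 310
col = 'maroon'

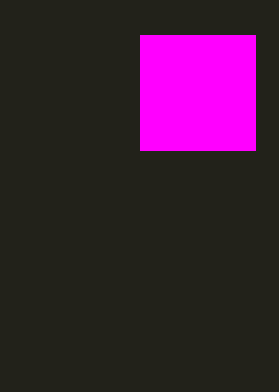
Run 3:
p = 140, q = 35, s = 255, t = 150, col = 'magenta'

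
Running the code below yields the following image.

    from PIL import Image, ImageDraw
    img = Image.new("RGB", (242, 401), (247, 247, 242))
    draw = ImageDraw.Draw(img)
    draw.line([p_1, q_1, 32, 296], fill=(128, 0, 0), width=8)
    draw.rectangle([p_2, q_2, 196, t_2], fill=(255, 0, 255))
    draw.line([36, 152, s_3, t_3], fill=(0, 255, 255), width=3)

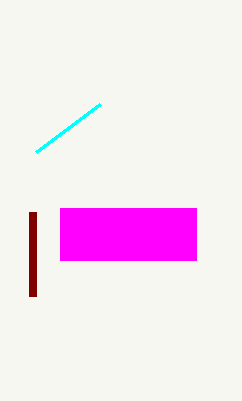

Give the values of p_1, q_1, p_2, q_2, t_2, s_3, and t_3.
p_1 = 32; q_1 = 212; p_2 = 60; q_2 = 208; t_2 = 260; s_3 = 100; t_3 = 104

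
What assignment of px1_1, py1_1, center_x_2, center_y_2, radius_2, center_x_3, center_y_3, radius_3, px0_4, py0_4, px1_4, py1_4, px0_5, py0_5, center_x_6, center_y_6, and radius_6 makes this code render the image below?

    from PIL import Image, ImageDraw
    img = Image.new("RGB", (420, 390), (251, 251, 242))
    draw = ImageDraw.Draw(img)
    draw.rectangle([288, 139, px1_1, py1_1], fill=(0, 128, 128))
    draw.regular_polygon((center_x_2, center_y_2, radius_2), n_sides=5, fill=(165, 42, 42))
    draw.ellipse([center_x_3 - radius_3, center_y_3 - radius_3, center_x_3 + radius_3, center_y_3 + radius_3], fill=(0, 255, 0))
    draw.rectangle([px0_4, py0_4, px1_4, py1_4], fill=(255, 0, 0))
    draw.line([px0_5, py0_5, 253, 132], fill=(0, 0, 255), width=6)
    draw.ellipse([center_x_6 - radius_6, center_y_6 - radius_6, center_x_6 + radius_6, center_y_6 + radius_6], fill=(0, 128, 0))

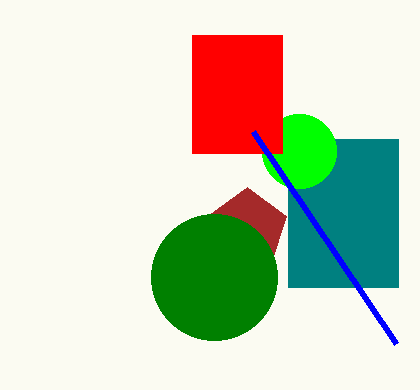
px1_1 = 398
py1_1 = 287
center_x_2 = 247
center_y_2 = 229
radius_2 = 42
center_x_3 = 299
center_y_3 = 151
radius_3 = 37
px0_4 = 192
py0_4 = 35
px1_4 = 282
py1_4 = 153
px0_5 = 396
py0_5 = 344
center_x_6 = 214
center_y_6 = 277
radius_6 = 63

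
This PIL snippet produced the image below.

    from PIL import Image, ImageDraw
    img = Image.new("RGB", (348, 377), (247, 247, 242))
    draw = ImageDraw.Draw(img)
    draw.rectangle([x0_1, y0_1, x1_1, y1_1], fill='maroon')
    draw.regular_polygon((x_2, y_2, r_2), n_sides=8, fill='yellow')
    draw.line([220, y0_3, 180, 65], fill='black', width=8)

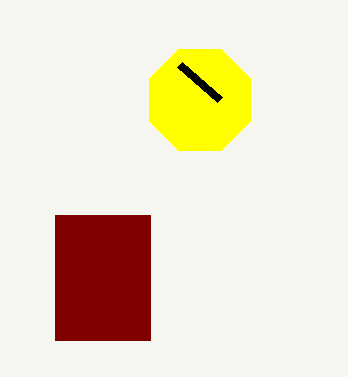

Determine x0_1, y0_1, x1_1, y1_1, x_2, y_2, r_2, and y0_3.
x0_1 = 55, y0_1 = 215, x1_1 = 150, y1_1 = 340, x_2 = 200, y_2 = 100, r_2 = 55, y0_3 = 100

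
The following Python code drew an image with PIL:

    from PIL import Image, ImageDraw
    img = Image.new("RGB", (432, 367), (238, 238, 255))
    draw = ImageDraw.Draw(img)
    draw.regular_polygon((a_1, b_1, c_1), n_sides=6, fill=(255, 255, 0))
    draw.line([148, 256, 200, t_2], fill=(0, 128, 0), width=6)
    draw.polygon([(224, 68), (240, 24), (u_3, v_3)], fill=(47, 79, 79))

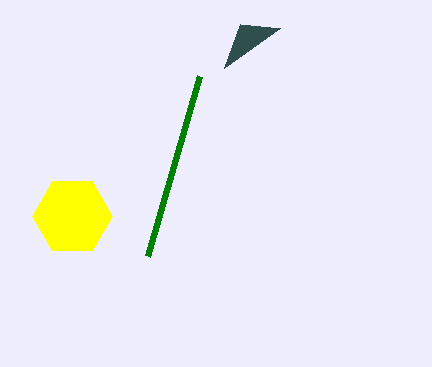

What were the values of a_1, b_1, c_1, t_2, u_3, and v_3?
a_1 = 72, b_1 = 216, c_1 = 40, t_2 = 76, u_3 = 280, v_3 = 28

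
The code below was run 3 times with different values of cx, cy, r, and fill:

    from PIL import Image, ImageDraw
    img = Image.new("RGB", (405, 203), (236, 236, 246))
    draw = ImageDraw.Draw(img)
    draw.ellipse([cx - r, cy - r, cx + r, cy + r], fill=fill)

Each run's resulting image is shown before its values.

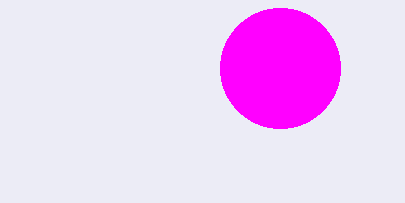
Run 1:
cx = 280; cy = 68; r = 60; fill = 'magenta'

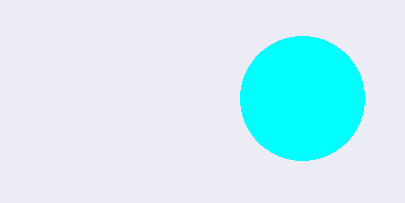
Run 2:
cx = 302
cy = 98
r = 62
fill = 'cyan'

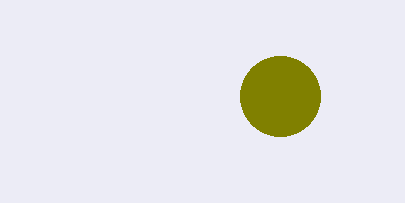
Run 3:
cx = 280
cy = 96
r = 40
fill = 'olive'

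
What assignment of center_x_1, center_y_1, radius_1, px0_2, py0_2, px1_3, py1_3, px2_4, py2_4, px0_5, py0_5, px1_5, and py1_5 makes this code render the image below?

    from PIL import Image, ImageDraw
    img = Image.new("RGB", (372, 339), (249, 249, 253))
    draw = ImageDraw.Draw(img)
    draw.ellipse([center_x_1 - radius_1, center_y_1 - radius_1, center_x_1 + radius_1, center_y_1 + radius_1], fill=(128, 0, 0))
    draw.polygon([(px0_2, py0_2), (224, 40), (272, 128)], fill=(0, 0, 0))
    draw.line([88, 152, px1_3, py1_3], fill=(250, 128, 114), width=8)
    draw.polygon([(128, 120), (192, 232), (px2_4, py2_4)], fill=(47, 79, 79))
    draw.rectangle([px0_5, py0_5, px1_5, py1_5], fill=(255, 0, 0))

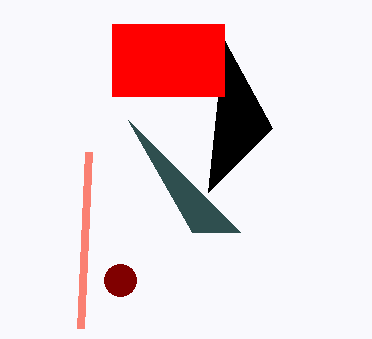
center_x_1 = 120; center_y_1 = 280; radius_1 = 16; px0_2 = 208; py0_2 = 192; px1_3 = 80; py1_3 = 328; px2_4 = 240; py2_4 = 232; px0_5 = 112; py0_5 = 24; px1_5 = 224; py1_5 = 96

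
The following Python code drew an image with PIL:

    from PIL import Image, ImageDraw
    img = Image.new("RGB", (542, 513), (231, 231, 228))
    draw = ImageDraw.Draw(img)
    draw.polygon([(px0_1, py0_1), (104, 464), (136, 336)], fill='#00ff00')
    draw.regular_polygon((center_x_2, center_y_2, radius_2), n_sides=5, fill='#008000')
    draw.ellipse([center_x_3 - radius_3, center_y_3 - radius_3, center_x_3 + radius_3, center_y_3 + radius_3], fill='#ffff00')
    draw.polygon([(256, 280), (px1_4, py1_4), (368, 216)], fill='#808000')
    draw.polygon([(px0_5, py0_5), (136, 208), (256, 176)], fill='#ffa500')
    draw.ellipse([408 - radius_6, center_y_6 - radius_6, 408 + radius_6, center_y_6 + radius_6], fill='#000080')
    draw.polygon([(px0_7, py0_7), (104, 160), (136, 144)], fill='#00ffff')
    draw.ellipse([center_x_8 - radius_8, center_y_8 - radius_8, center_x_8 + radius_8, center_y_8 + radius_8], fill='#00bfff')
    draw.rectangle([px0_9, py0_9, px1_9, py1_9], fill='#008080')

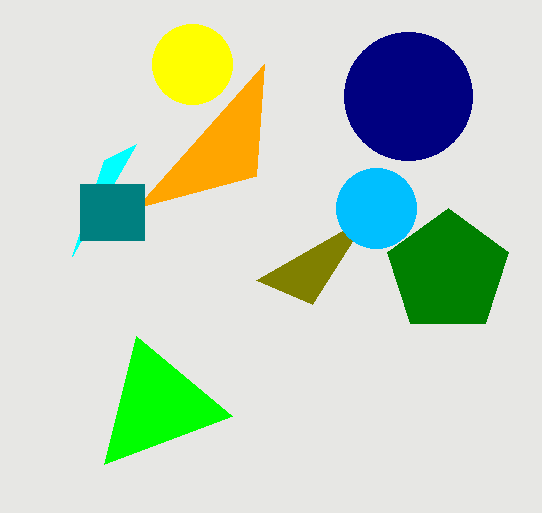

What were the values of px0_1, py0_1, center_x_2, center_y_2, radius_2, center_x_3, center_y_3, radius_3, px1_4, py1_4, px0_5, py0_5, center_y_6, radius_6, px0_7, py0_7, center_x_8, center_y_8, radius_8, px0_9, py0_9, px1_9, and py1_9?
px0_1 = 232
py0_1 = 416
center_x_2 = 448
center_y_2 = 272
radius_2 = 64
center_x_3 = 192
center_y_3 = 64
radius_3 = 40
px1_4 = 312
py1_4 = 304
px0_5 = 264
py0_5 = 64
center_y_6 = 96
radius_6 = 64
px0_7 = 72
py0_7 = 256
center_x_8 = 376
center_y_8 = 208
radius_8 = 40
px0_9 = 80
py0_9 = 184
px1_9 = 144
py1_9 = 240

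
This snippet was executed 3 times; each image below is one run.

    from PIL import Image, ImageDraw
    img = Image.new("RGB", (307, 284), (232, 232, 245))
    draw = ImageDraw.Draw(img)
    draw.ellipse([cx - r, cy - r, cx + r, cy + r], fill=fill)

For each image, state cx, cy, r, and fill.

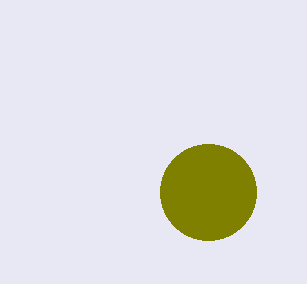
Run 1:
cx = 208; cy = 192; r = 48; fill = 'olive'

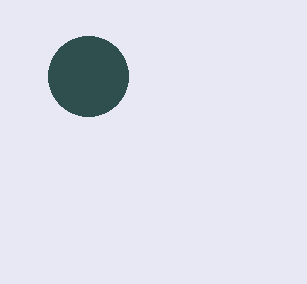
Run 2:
cx = 88
cy = 76
r = 40
fill = 'darkslategray'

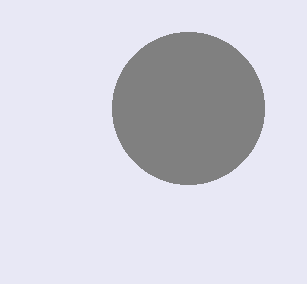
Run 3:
cx = 188; cy = 108; r = 76; fill = 'gray'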